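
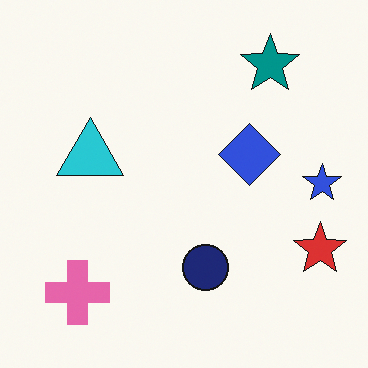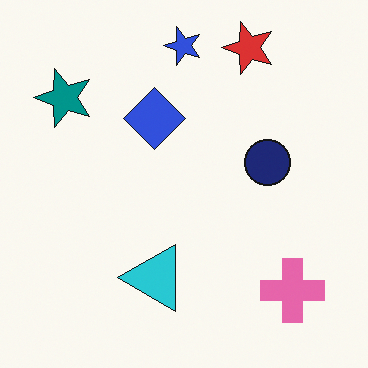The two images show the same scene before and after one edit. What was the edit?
The second image is the first rotated 90° counter-clockwise.

The pink cross sits in the bottom-left of the first image and the bottom-right of the second — consistent with a whole-image 90° counter-clockwise rotation.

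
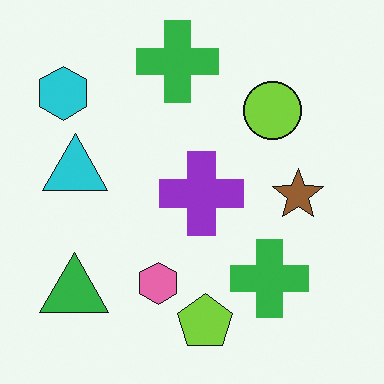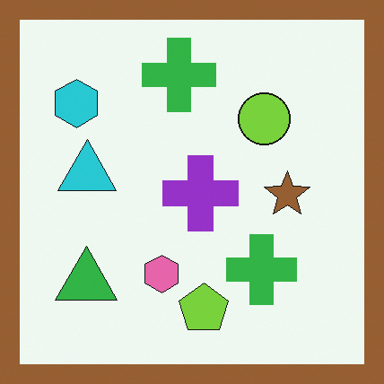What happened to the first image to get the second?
The transformation is: framed with a brown border.

A solid brown frame runs around the edge of the second image, with the content slightly shrunk inside it.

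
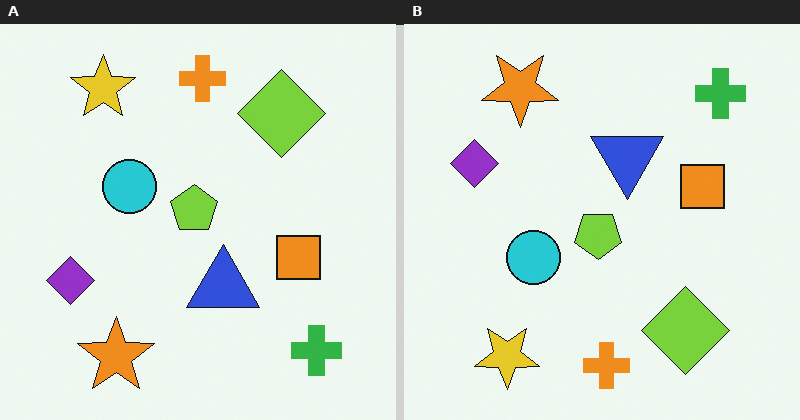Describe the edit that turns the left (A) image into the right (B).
It was flipped vertically (top ↔ bottom).

The orange cross is in the top of the left (A) image and the bottom of the right (B) — shapes on opposite sides of the horizontal midline have swapped in a mirror flip.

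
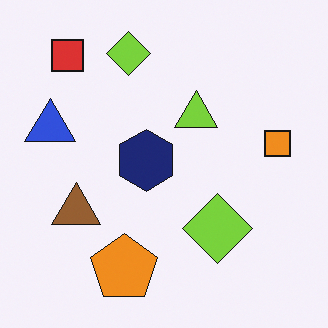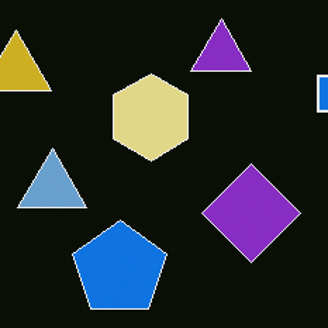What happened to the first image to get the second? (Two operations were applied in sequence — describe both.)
This is the original image color-inverted (negative), then cropped slightly and scaled back up.

The light background has become dark and every shape's color is its complement — a photographic negative. The visible shapes are larger and the field of view is narrower; shapes near the original edges may be partly or wholly outside the frame — a crop-and-rescale.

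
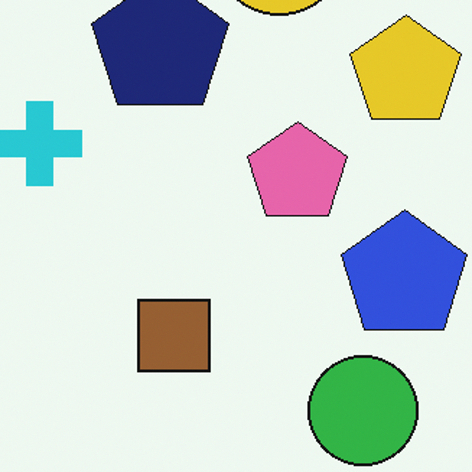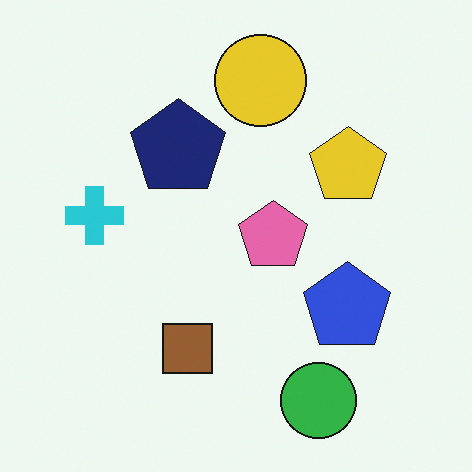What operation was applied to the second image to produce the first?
It was cropped slightly and scaled back up.

The visible shapes are larger and the field of view is narrower; shapes near the original edges may be partly or wholly outside the frame — a crop-and-rescale.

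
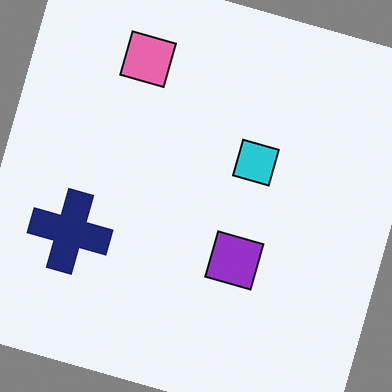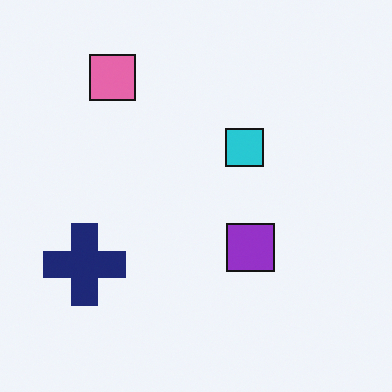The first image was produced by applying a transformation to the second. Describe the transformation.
This is the original image rotated clockwise by a moderate amount.

Every shape is tilted by the same angle and the image corners show triangular fill wedges — a whole-image rotation by a non-right angle.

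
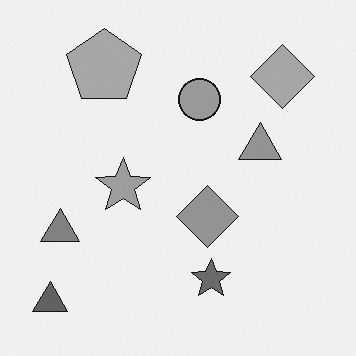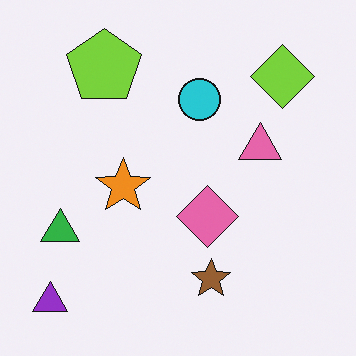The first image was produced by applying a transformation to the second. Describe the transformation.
The image was converted to grayscale.

All color is removed — every shape is now a shade of grey.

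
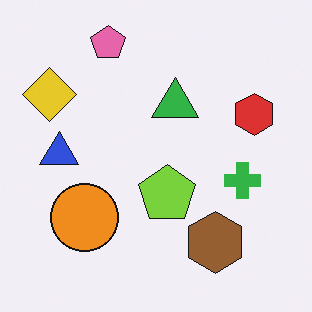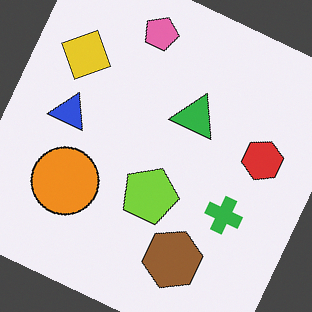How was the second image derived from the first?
It was rotated clockwise by a clearly visible amount.

Every shape is tilted by the same angle and the image corners show triangular fill wedges — a whole-image rotation by a non-right angle.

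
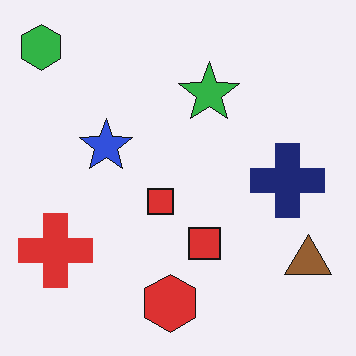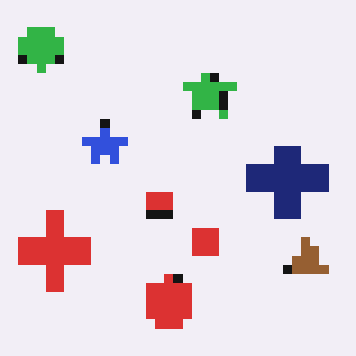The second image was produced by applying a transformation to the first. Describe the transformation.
The transformation is: heavily pixelated into large blocks.

Shapes are reduced to large square blocks; fine edges and outlines are lost — a downscale-then-upscale (mosaic) effect.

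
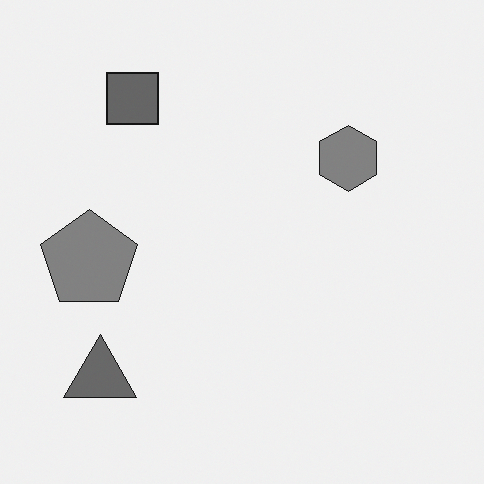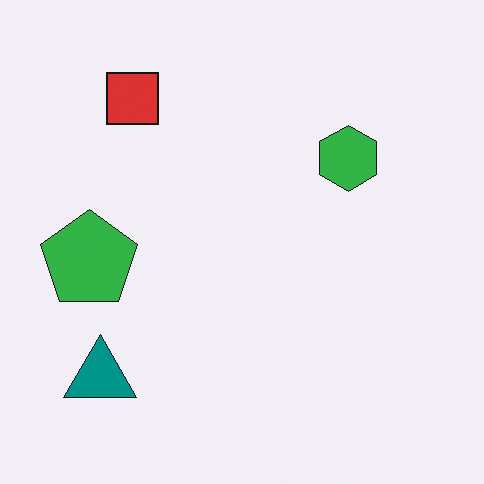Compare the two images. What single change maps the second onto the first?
This is the original image converted to grayscale.

All color is removed — every shape is now a shade of grey.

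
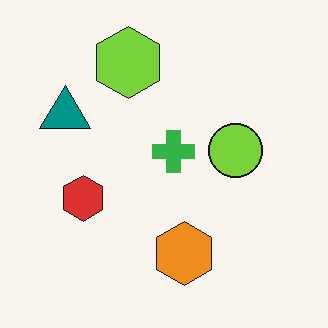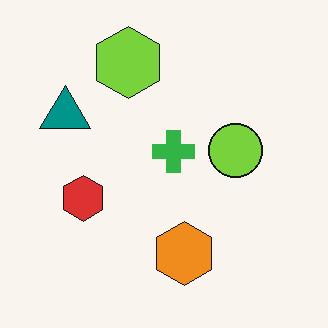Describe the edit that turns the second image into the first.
This is the original image given moderate JPEG compression.

Blocky 8×8 compression artifacts appear around shape edges and the flat background shows ringing — characteristic JPEG degradation.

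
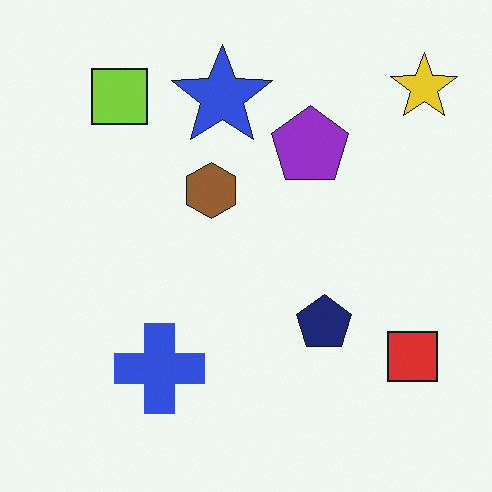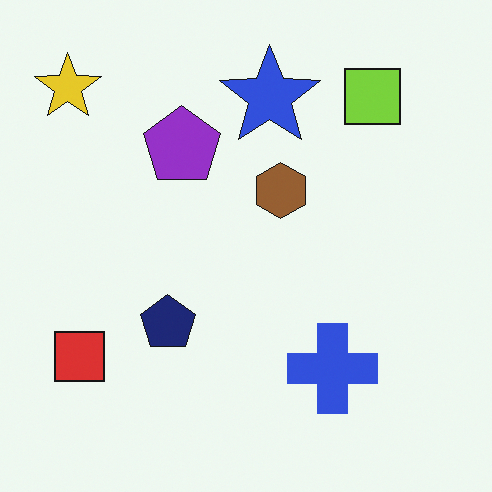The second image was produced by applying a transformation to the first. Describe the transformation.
The image was flipped horizontally (left ↔ right).

The yellow star is in the top-right of the first image and the top-left of the second — shapes on opposite sides of the vertical midline have swapped in a mirror flip.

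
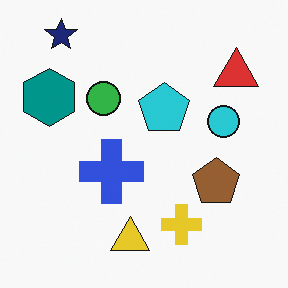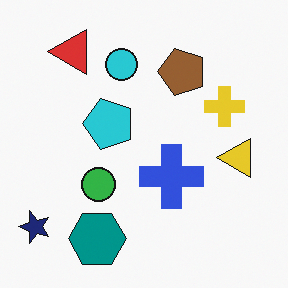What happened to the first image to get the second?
Rotated 90° counter-clockwise.

The navy star sits in the top-left of the first image and the bottom-left of the second — consistent with a whole-image 90° counter-clockwise rotation.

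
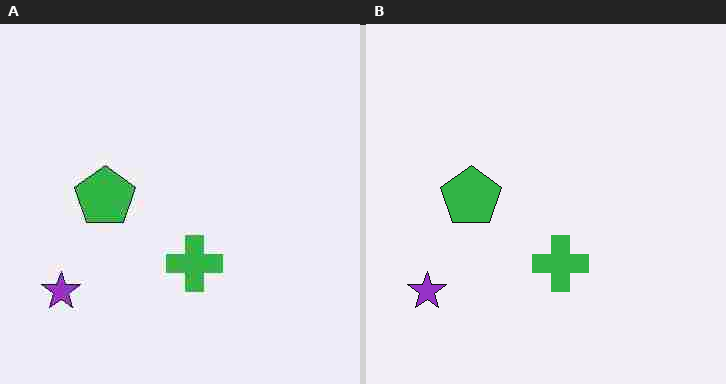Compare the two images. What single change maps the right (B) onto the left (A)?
The left (A) image is the right (B) heavily JPEG-compressed with obvious blocking artifacts.

Blocky 8×8 compression artifacts appear around shape edges and the flat background shows ringing — characteristic JPEG degradation.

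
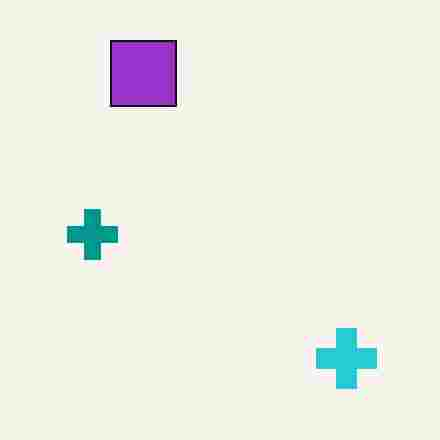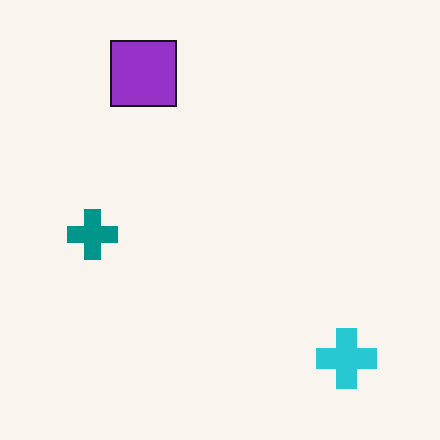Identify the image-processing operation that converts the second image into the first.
The first image is the second heavily JPEG-compressed with obvious blocking artifacts.

Blocky 8×8 compression artifacts appear around shape edges and the flat background shows ringing — characteristic JPEG degradation.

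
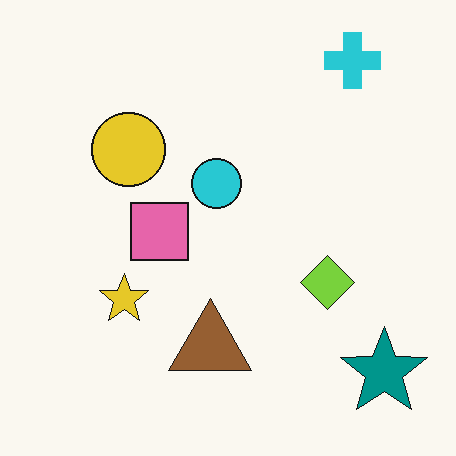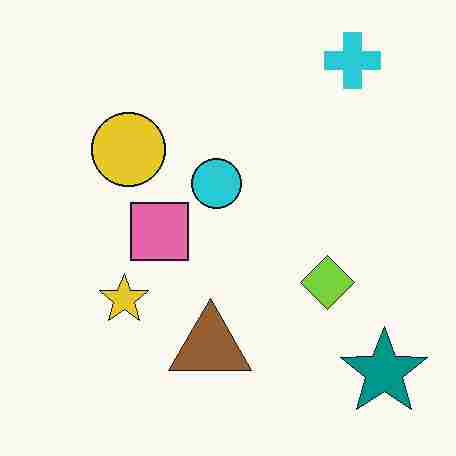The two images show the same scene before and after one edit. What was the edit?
The image was heavily JPEG-compressed with obvious blocking artifacts.

Blocky 8×8 compression artifacts appear around shape edges and the flat background shows ringing — characteristic JPEG degradation.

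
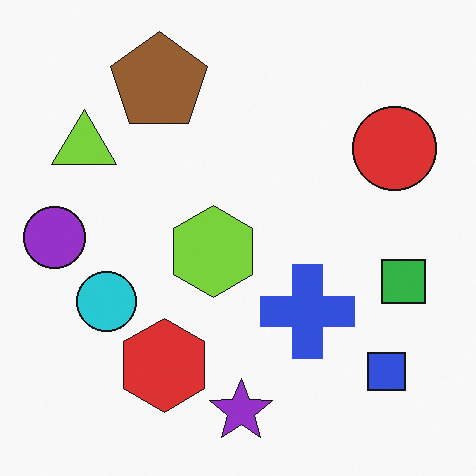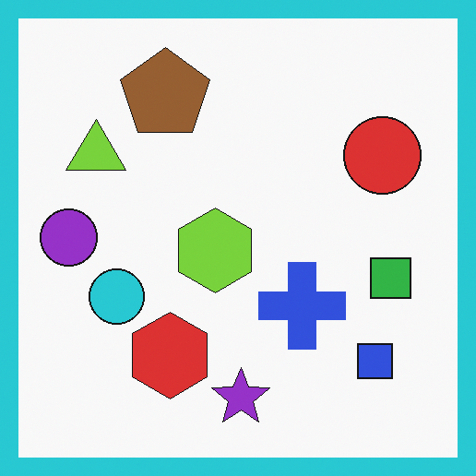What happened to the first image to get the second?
The image was framed with a cyan border.

A solid cyan frame runs around the edge of the second image, with the content slightly shrunk inside it.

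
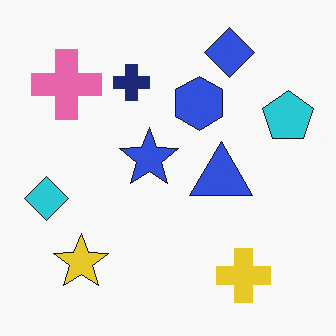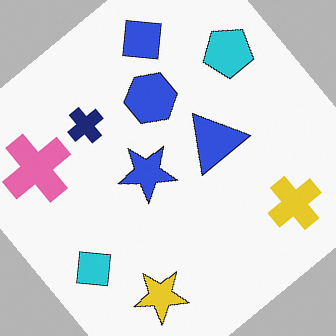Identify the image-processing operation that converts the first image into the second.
This is the original image rotated counter-clockwise by a large amount — several tens of degrees.

Every shape is tilted by the same angle and the image corners show triangular fill wedges — a whole-image rotation by a non-right angle.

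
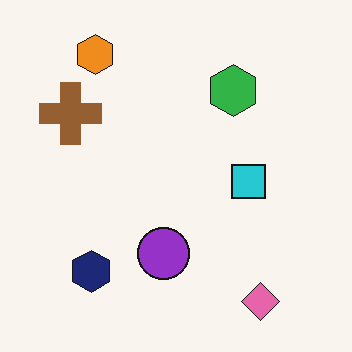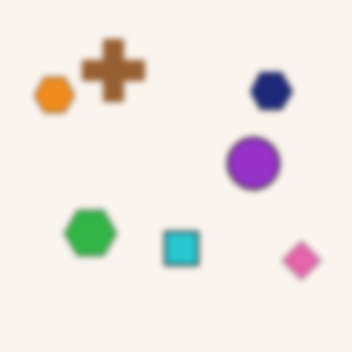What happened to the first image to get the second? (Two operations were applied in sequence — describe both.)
The second image is the first transposed (reflected across the top-left ↔ bottom-right diagonal), then moderately blurred.

Shapes have swapped their row and column positions — what was in the top-right is now in the bottom-left — a diagonal reflection. Shape edges and outlines are uniformly softened across the whole image.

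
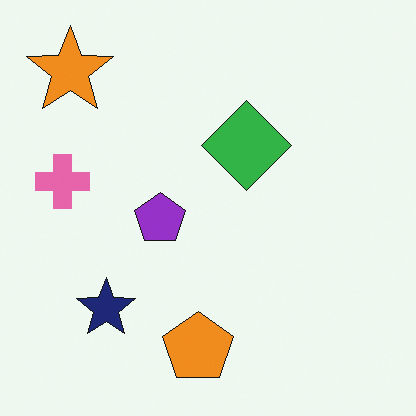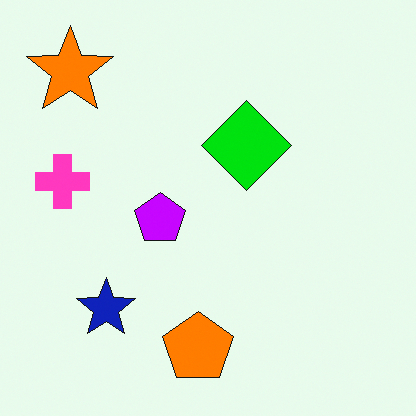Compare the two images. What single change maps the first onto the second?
Heavily oversaturated.

All colors are more vivid — a global saturation change.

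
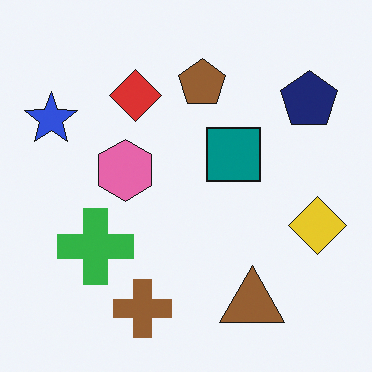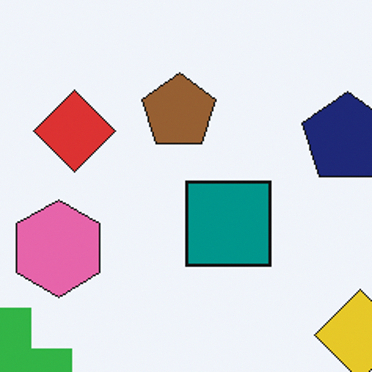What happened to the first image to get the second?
The second image is the first cropped slightly and scaled back up.

The visible shapes are larger and the field of view is narrower; shapes near the original edges may be partly or wholly outside the frame — a crop-and-rescale.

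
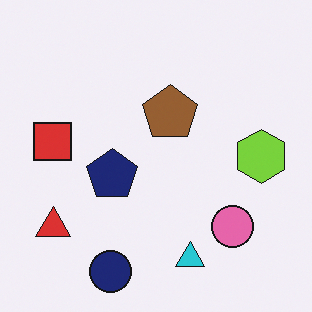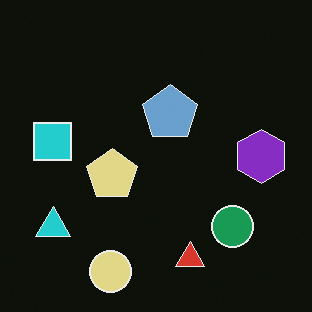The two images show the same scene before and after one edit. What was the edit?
This is the original image color-inverted (negative).

The light background has become dark and every shape's color is its complement — a photographic negative.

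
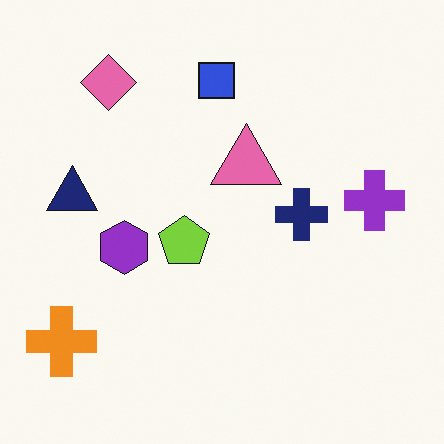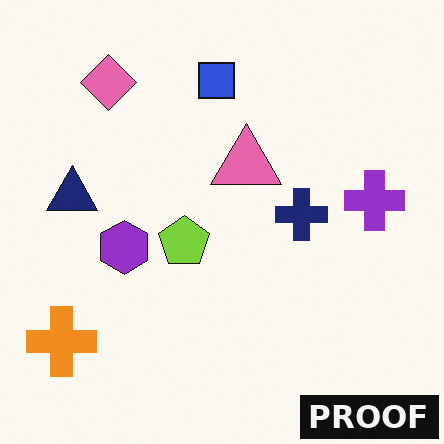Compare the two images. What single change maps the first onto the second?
It was watermarked with the text "PROOF" in the lower-right corner.

A dark label reading "PROOF" appears in the lower-right corner.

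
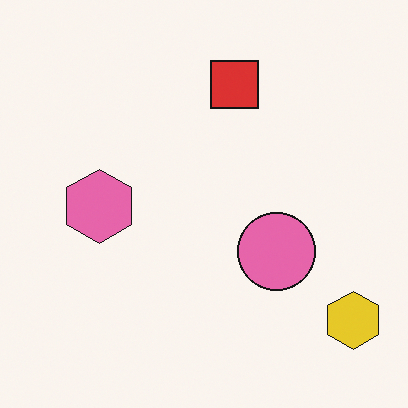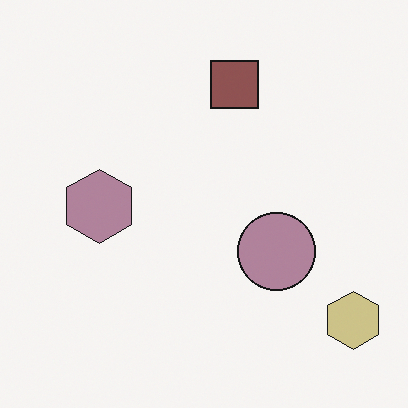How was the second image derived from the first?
Heavily desaturated.

All colors are more muted and greyish — a global saturation change.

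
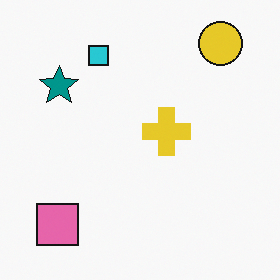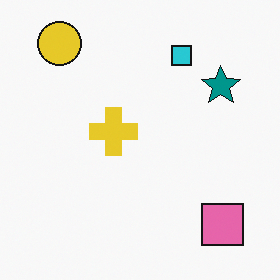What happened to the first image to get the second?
This is the original image flipped horizontally (left ↔ right).

The pink square is in the bottom-left of the first image and the bottom-right of the second — shapes on opposite sides of the vertical midline have swapped in a mirror flip.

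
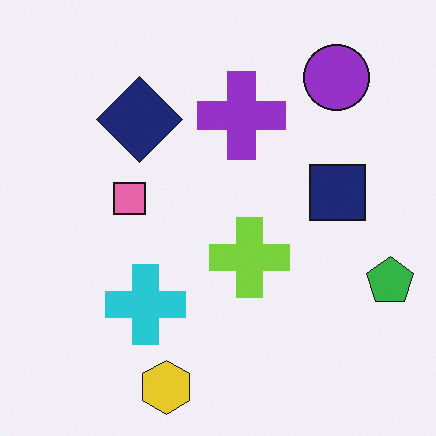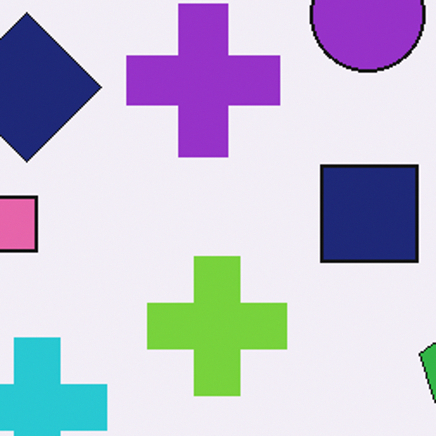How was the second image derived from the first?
It was cropped tightly and scaled back up.

The visible shapes are larger and the field of view is narrower; shapes near the original edges may be partly or wholly outside the frame — a crop-and-rescale.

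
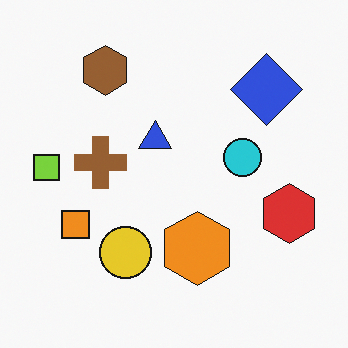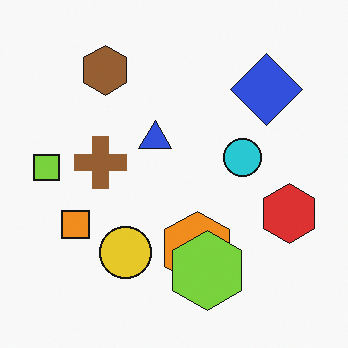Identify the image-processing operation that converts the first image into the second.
This is the original image overlaid with an additional lime hexagon.

A lime hexagon appears in the second image that is absent from the first.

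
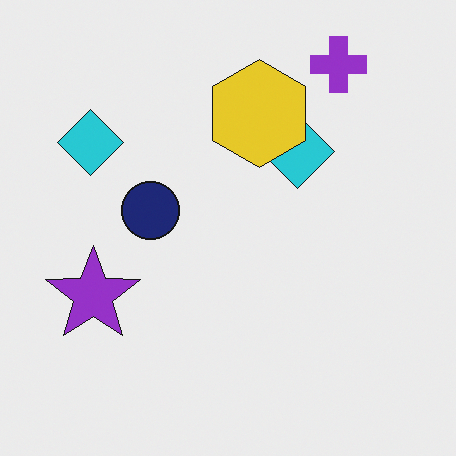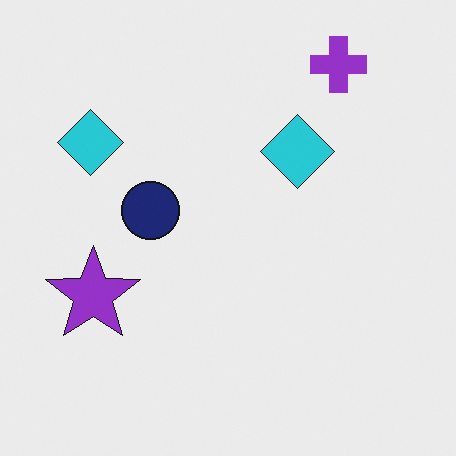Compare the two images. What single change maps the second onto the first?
Overlaid with an additional yellow hexagon.

A yellow hexagon appears in the first image that is absent from the second.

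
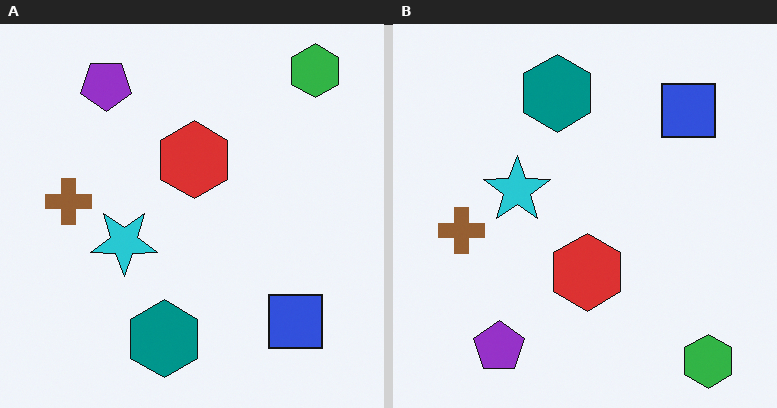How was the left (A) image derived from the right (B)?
This is the original image flipped vertically (top ↔ bottom).

The green hexagon is in the bottom-right of the right (B) image and the top-right of the left (A) — shapes on opposite sides of the horizontal midline have swapped in a mirror flip.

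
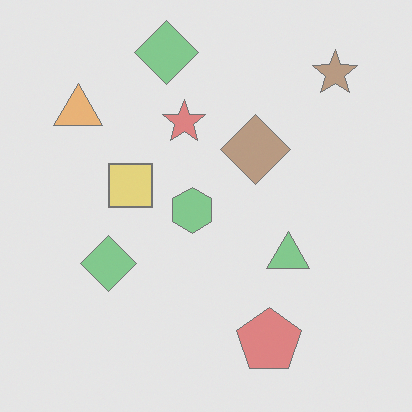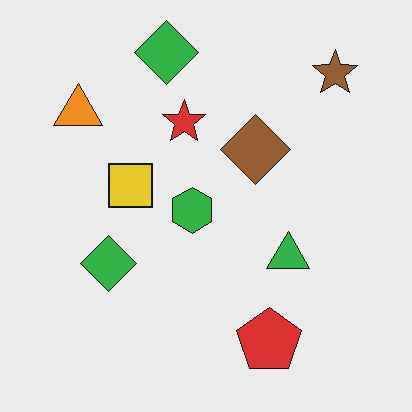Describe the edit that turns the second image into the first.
It was given much lower contrast.

Tones are pushed toward mid-grey across the whole image — a global contrast change.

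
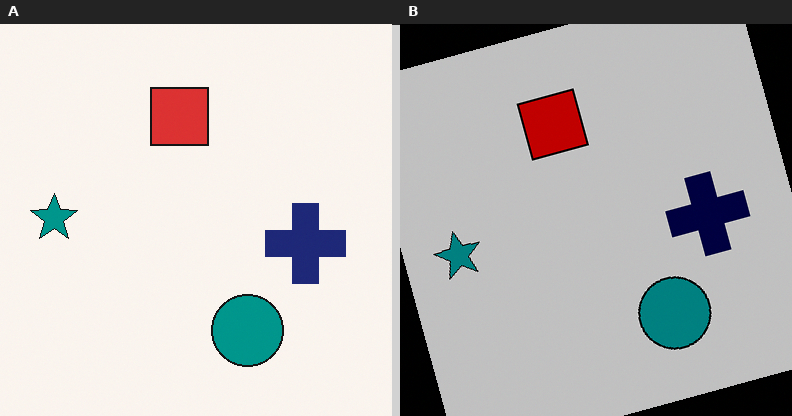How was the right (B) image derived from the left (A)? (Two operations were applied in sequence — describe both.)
Aggressively posterized, then rotated counter-clockwise by a moderate amount.

Each flat color has snapped to a coarser quantized level — most visibly, the near-white background has dropped to a flat grey. Every shape is tilted by the same angle and the image corners show triangular fill wedges — a whole-image rotation by a non-right angle.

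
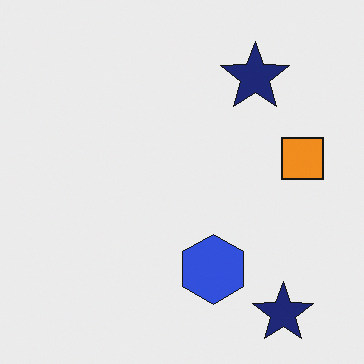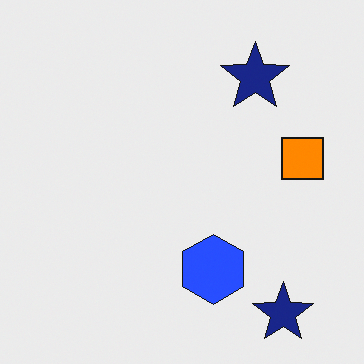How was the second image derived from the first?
This is the original image slightly oversaturated.

All colors are more vivid — a global saturation change.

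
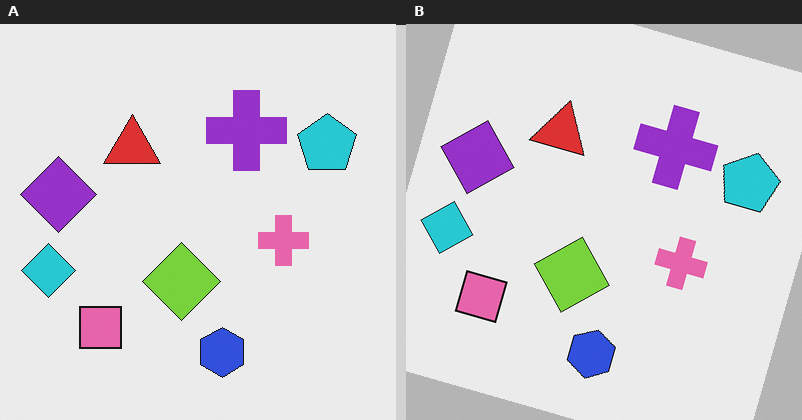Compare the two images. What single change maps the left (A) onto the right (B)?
This is the original image rotated clockwise by a moderate amount.

Every shape is tilted by the same angle and the image corners show triangular fill wedges — a whole-image rotation by a non-right angle.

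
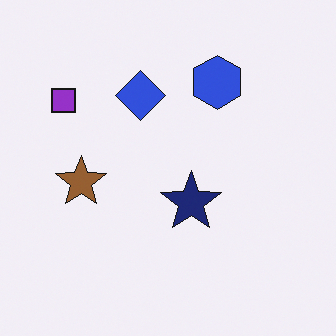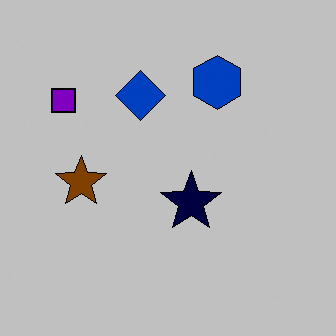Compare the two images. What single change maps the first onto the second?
The transformation is: aggressively posterized.

Each flat color has snapped to a coarser quantized level — most visibly, the near-white background has dropped to a flat grey.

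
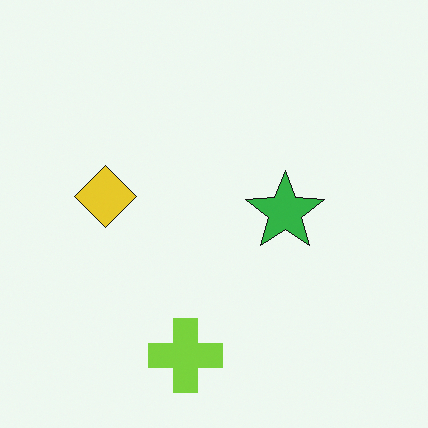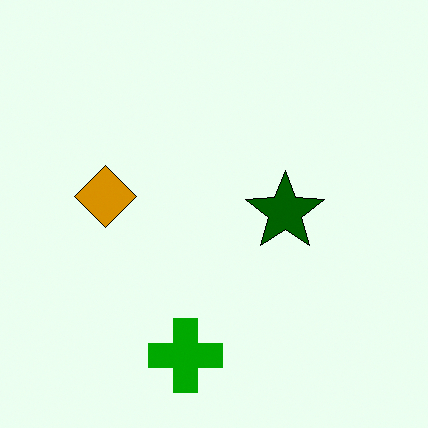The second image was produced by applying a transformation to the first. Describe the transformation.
The transformation is: boosted in contrast.

Tones are pushed away from mid-grey across the whole image — a global contrast change.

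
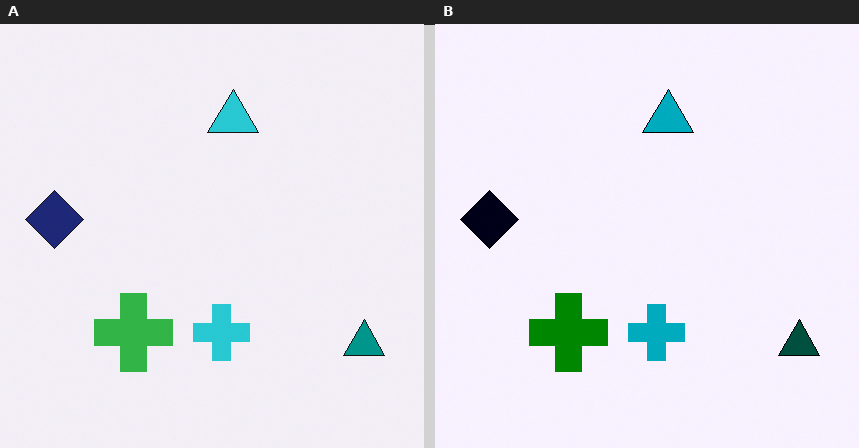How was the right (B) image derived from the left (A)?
It was boosted in contrast.

Tones are pushed away from mid-grey across the whole image — a global contrast change.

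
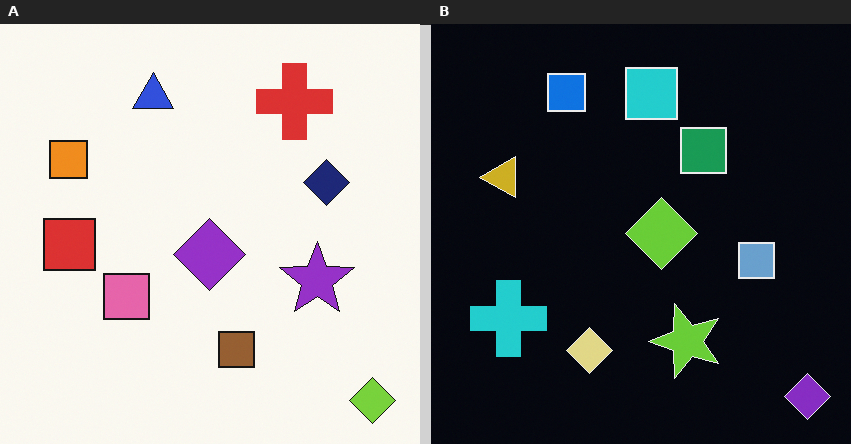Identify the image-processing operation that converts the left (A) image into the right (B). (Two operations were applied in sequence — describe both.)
The transformation is: transposed (reflected across the top-left ↔ bottom-right diagonal), then color-inverted (negative).

Shapes have swapped their row and column positions — what was in the top-right is now in the bottom-left — a diagonal reflection. The light background has become dark and every shape's color is its complement — a photographic negative.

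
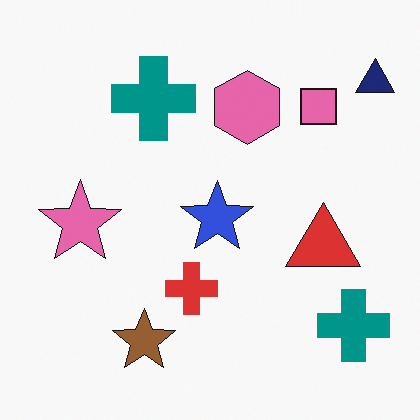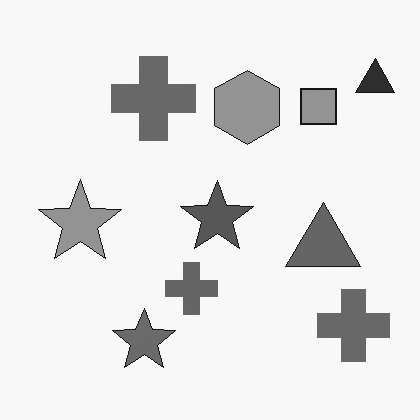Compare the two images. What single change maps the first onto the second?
The transformation is: converted to grayscale.

All color is removed — every shape is now a shade of grey.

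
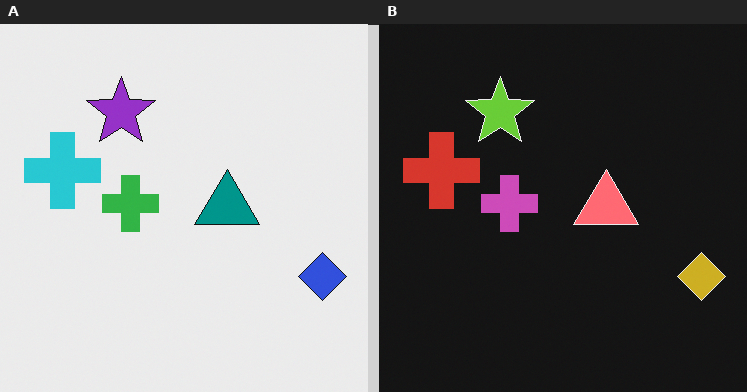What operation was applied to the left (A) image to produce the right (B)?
This is the original image color-inverted (negative).

The light background has become dark and every shape's color is its complement — a photographic negative.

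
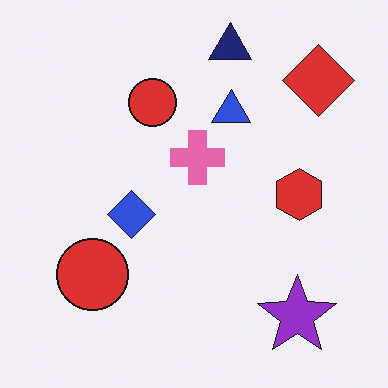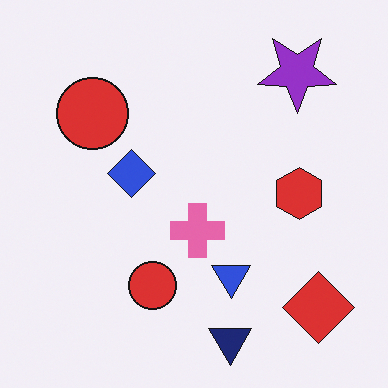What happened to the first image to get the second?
Flipped vertically (top ↔ bottom).

The navy triangle is in the top of the first image and the bottom of the second — shapes on opposite sides of the horizontal midline have swapped in a mirror flip.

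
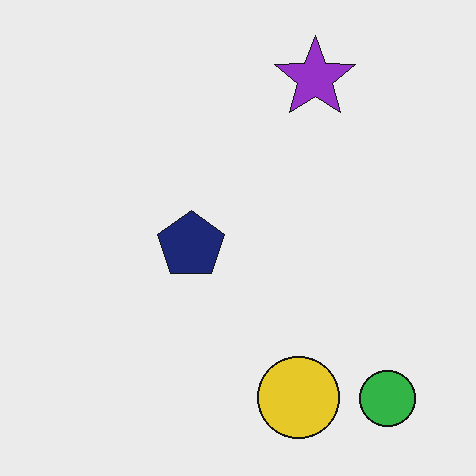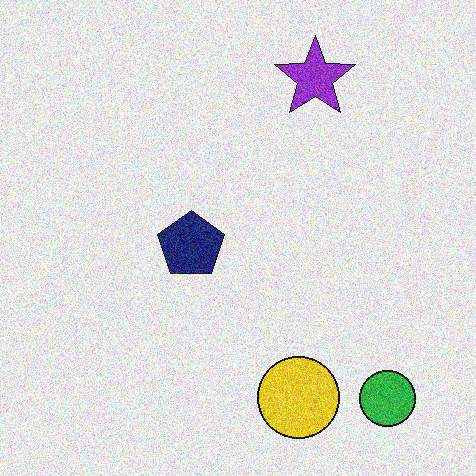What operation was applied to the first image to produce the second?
The second image is the first degraded with moderate additive noise.

Random speckle covers the whole image, including the flat background.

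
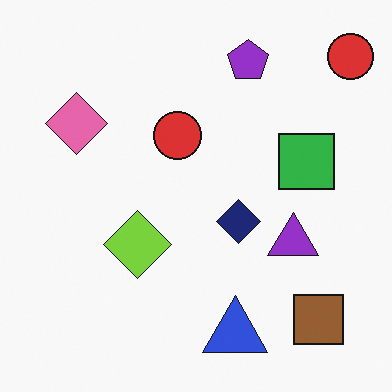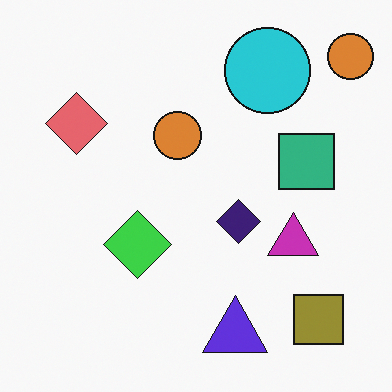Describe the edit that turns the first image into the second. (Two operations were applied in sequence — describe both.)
The second image is the first hue-shifted by a small amount, then overlaid with an additional cyan circle.

Every shape's color has rotated by the same amount around the hue wheel — a uniform hue shift. A cyan circle appears in the second image that is absent from the first.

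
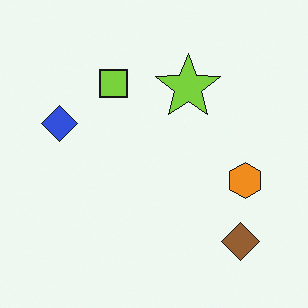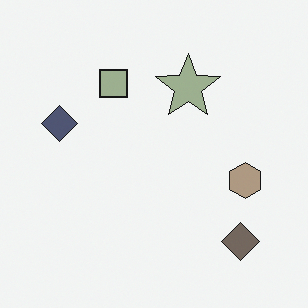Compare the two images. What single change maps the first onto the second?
It was heavily desaturated.

All colors are more muted and greyish — a global saturation change.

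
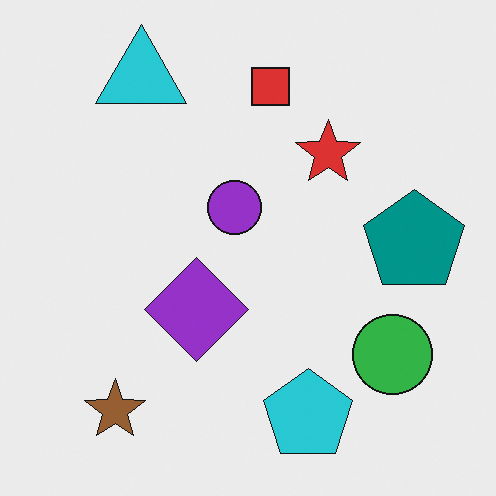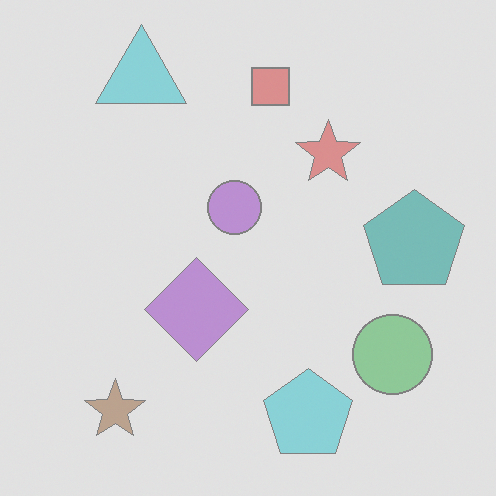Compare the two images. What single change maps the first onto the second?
The second image is the first washed out (contrast reduced).

Tones are pushed toward mid-grey across the whole image — a global contrast change.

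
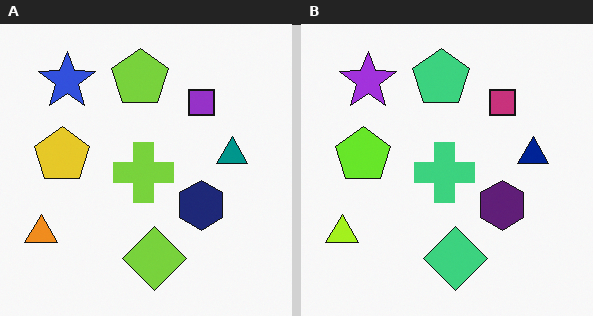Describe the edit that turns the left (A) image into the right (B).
This is the original image hue-shifted by a small amount.

Every shape's color has rotated by the same amount around the hue wheel — a uniform hue shift.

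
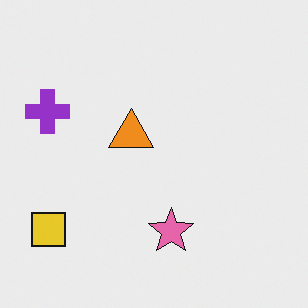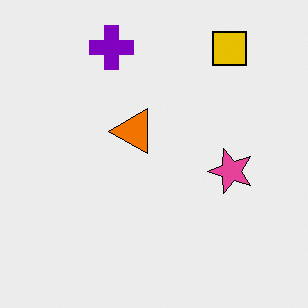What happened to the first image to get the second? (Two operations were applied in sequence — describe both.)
This is the original image transposed (reflected across the top-left ↔ bottom-right diagonal), then given slightly increased contrast.

Shapes have swapped their row and column positions — what was in the top-right is now in the bottom-left — a diagonal reflection. Tones are pushed away from mid-grey across the whole image — a global contrast change.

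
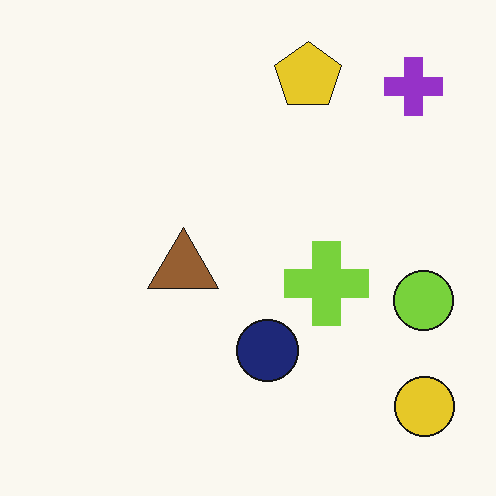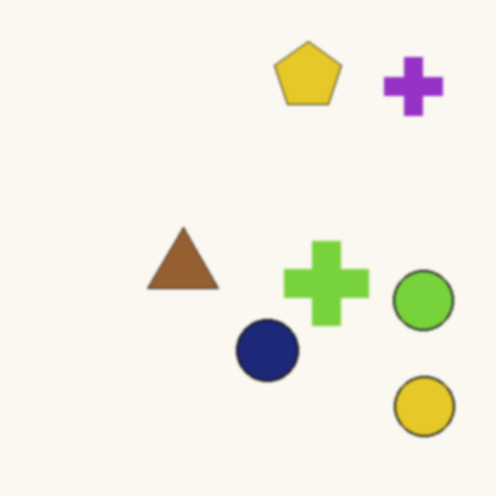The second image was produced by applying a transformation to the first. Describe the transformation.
The second image is the first lightly blurred.

Shape edges and outlines are uniformly softened across the whole image.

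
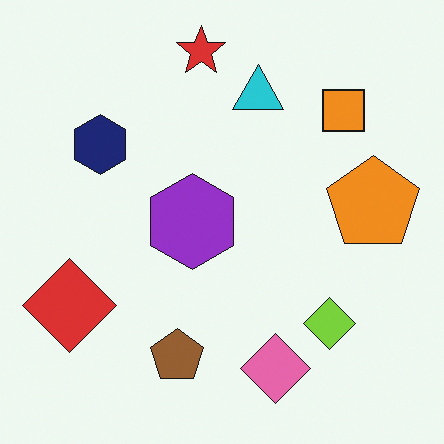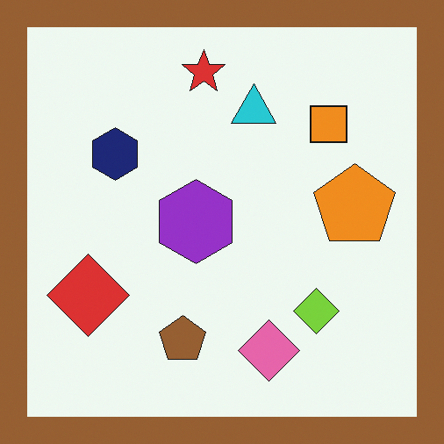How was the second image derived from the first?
This is the original image framed with a brown border.

A solid brown frame runs around the edge of the second image, with the content slightly shrunk inside it.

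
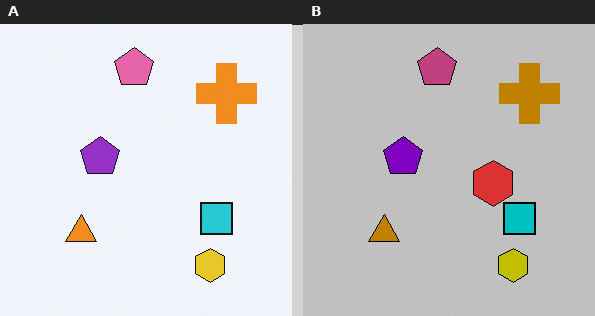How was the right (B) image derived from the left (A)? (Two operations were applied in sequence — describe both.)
The right (B) image is the left (A) aggressively posterized, then overlaid with an additional red hexagon.

Each flat color has snapped to a coarser quantized level — most visibly, the near-white background has dropped to a flat grey. A red hexagon appears in the right (B) image that is absent from the left (A).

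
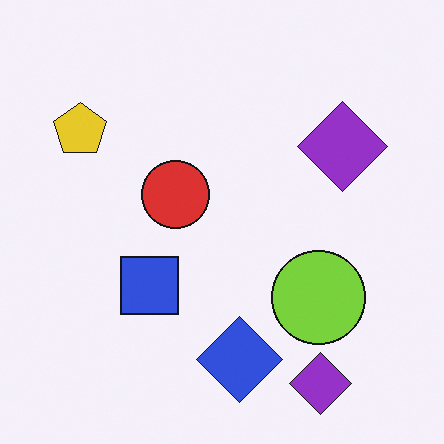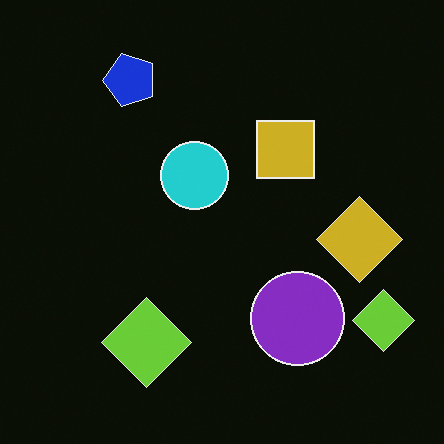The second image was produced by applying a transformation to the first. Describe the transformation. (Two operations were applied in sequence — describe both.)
The image was color-inverted (negative), then transposed (reflected across the top-left ↔ bottom-right diagonal).

The light background has become dark and every shape's color is its complement — a photographic negative. Shapes have swapped their row and column positions — what was in the top-right is now in the bottom-left — a diagonal reflection.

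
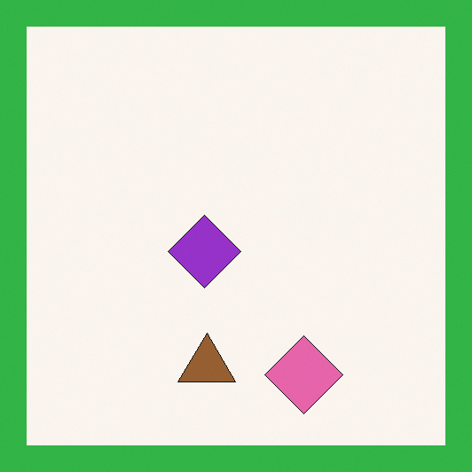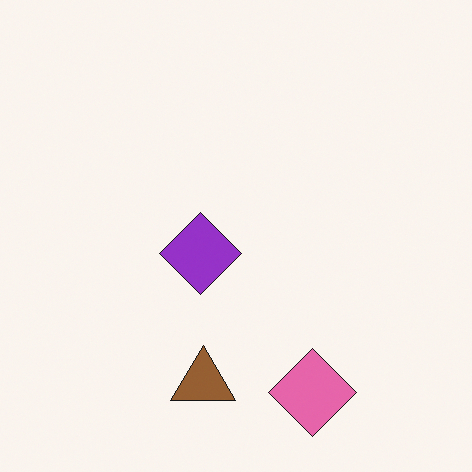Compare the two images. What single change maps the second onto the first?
It was framed with a green border.

A solid green frame runs around the edge of the first image, with the content slightly shrunk inside it.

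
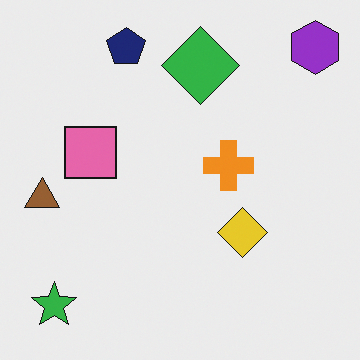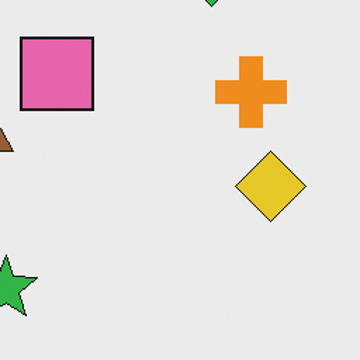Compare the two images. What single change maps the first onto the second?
This is the original image cropped to a modestly smaller region and rescaled.

The visible shapes are larger and the field of view is narrower; shapes near the original edges may be partly or wholly outside the frame — a crop-and-rescale.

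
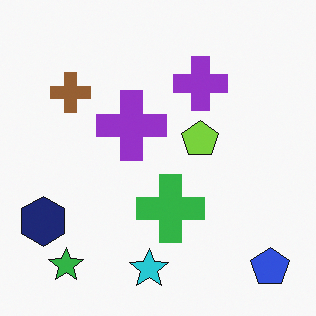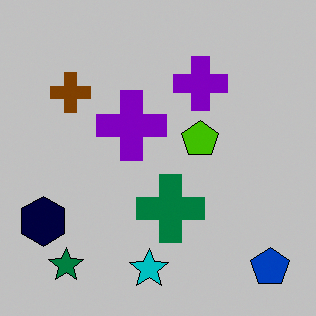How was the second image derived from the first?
Heavily posterized to just a handful of flat colors.

Each flat color has snapped to a coarser quantized level — most visibly, the near-white background has dropped to a flat grey.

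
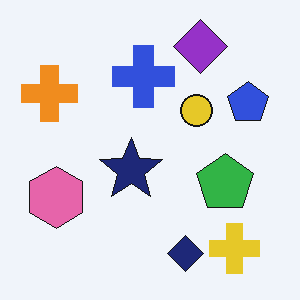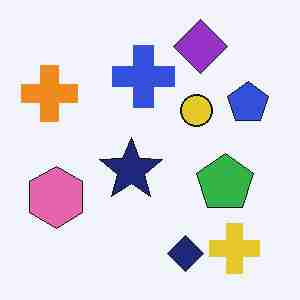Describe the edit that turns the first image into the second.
Degraded with heavy JPEG compression.

Blocky 8×8 compression artifacts appear around shape edges and the flat background shows ringing — characteristic JPEG degradation.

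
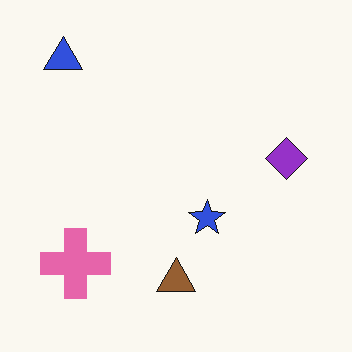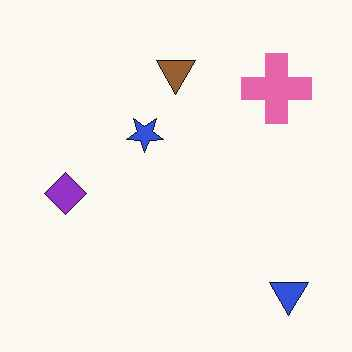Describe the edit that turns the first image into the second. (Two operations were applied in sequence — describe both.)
The transformation is: rotated 180°, then JPEG-compressed with visible artifacts.

The blue triangle sits in the top-left of the first image and the bottom-right of the second — consistent with a whole-image 180° rotation. Blocky 8×8 compression artifacts appear around shape edges and the flat background shows ringing — characteristic JPEG degradation.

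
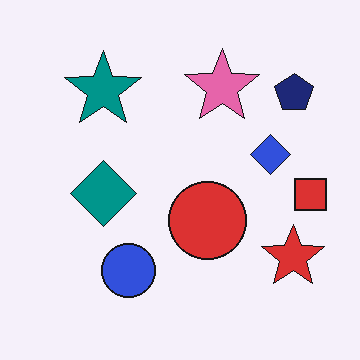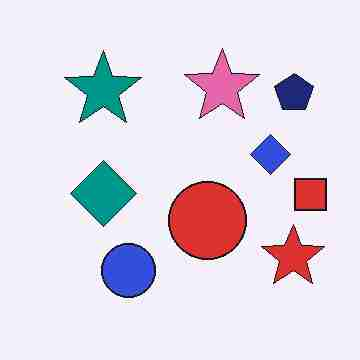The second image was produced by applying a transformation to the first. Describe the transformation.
The image was heavily JPEG-compressed with obvious blocking artifacts.

Blocky 8×8 compression artifacts appear around shape edges and the flat background shows ringing — characteristic JPEG degradation.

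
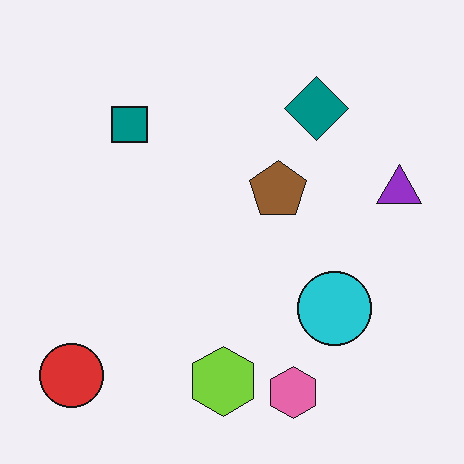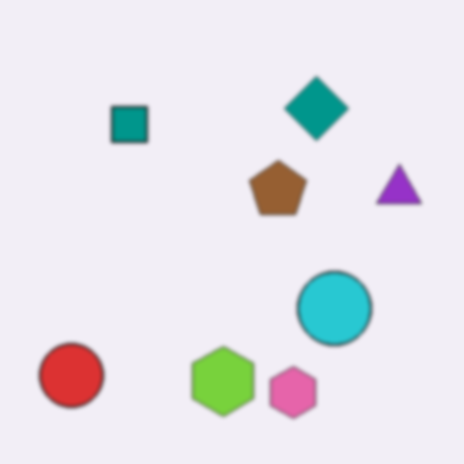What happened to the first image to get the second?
This is the original image slightly softened.

Shape edges and outlines are uniformly softened across the whole image.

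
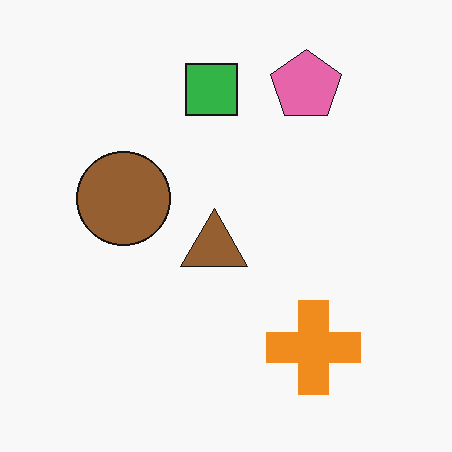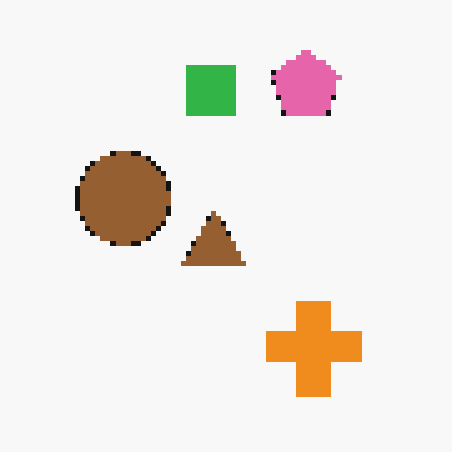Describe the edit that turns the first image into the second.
The transformation is: lightly pixelated (a mild mosaic effect).

Shapes are reduced to large square blocks; fine edges and outlines are lost — a downscale-then-upscale (mosaic) effect.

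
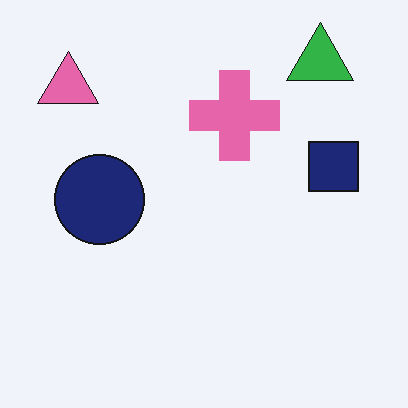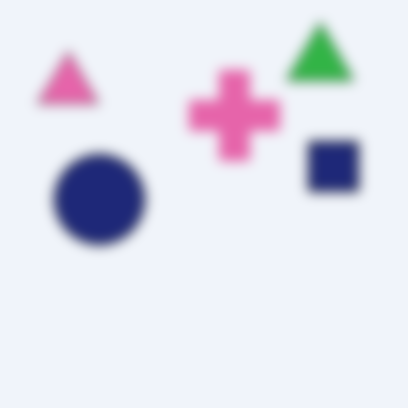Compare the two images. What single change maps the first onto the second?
The image was strongly gaussian-blurred.

Shape edges and outlines are uniformly softened across the whole image.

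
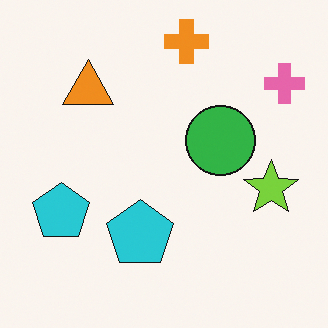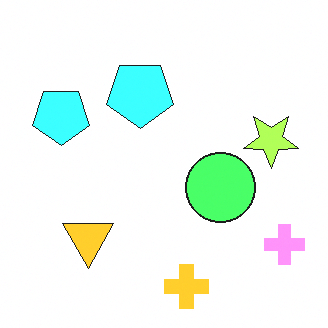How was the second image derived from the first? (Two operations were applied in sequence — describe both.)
It was brightened a lot, then flipped vertically (top ↔ bottom).

Every pixel — background and shapes alike — is uniformly brightened. The orange cross is in the top of the first image and the bottom of the second — shapes on opposite sides of the horizontal midline have swapped in a mirror flip.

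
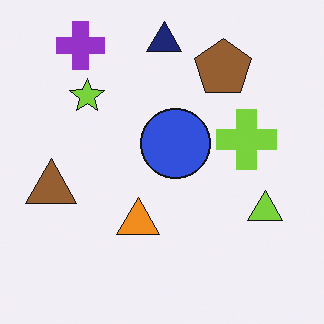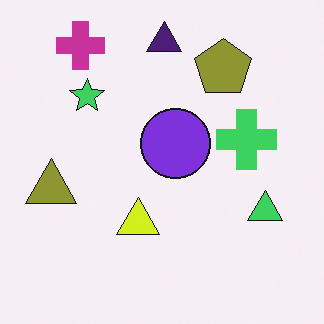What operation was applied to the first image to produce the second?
It was hue-shifted by a small amount.

Every shape's color has rotated by the same amount around the hue wheel — a uniform hue shift.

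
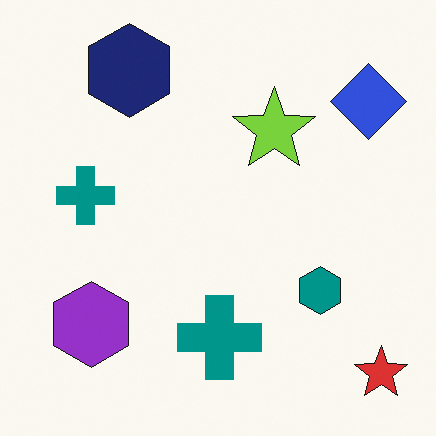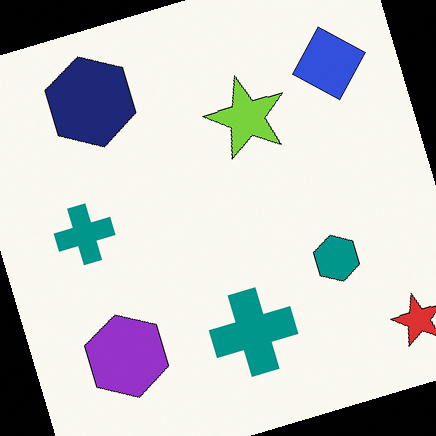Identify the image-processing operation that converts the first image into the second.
This is the original image rotated counter-clockwise by a moderate amount.

Every shape is tilted by the same angle and the image corners show triangular fill wedges — a whole-image rotation by a non-right angle.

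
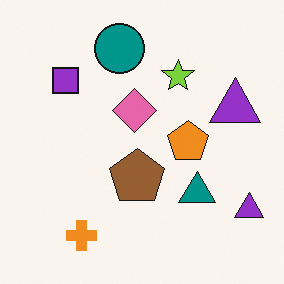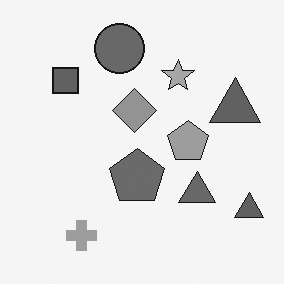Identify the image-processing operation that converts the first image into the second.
Converted to grayscale.

All color is removed — every shape is now a shade of grey.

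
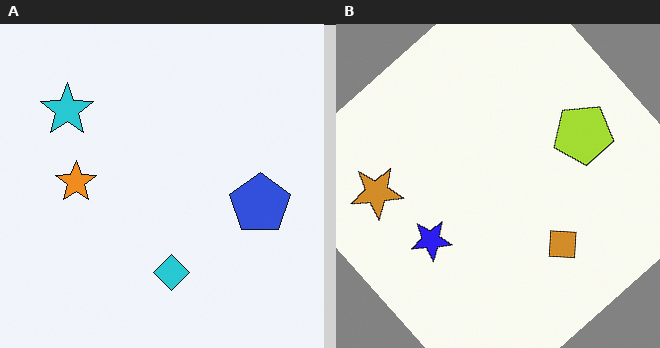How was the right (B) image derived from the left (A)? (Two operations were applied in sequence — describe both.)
It was rotated counter-clockwise by a large amount — several tens of degrees, then hue-shifted by a large amount.

Every shape is tilted by the same angle and the image corners show triangular fill wedges — a whole-image rotation by a non-right angle. Every shape's color has rotated by the same amount around the hue wheel — a uniform hue shift.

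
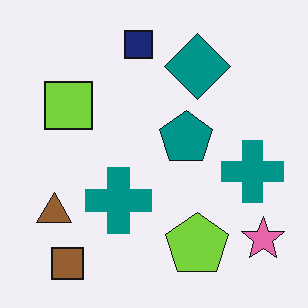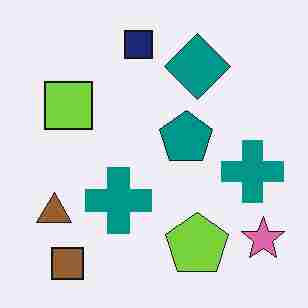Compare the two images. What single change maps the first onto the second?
The image was heavily JPEG-compressed with obvious blocking artifacts.

Blocky 8×8 compression artifacts appear around shape edges and the flat background shows ringing — characteristic JPEG degradation.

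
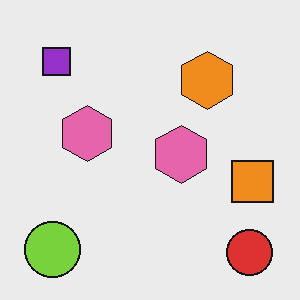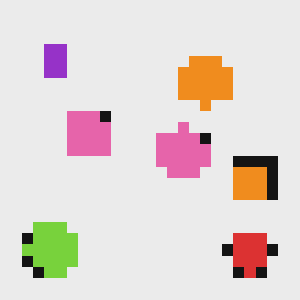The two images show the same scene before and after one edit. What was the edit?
The transformation is: coarsely pixelated.

Shapes are reduced to large square blocks; fine edges and outlines are lost — a downscale-then-upscale (mosaic) effect.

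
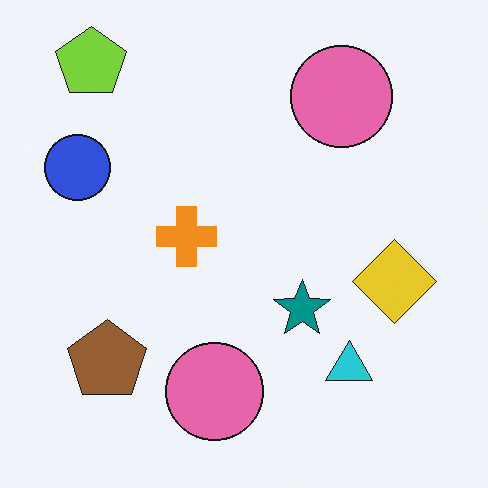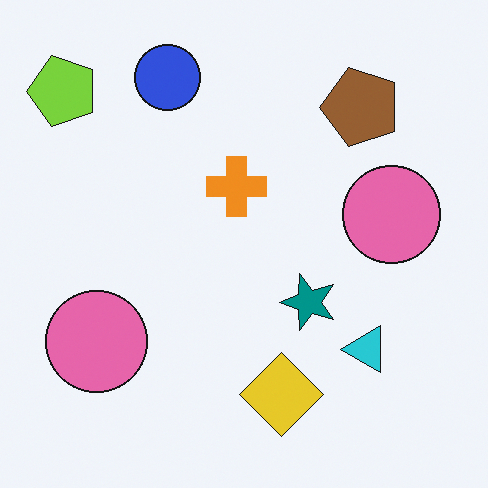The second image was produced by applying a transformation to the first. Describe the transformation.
The transformation is: transposed (reflected across the top-left ↔ bottom-right diagonal).

Shapes have swapped their row and column positions — what was in the top-right is now in the bottom-left — a diagonal reflection.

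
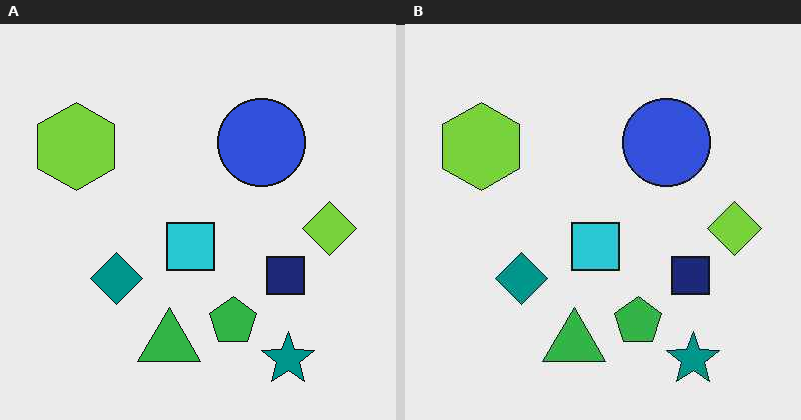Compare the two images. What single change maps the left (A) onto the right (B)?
The image was JPEG-compressed with visible artifacts.

Blocky 8×8 compression artifacts appear around shape edges and the flat background shows ringing — characteristic JPEG degradation.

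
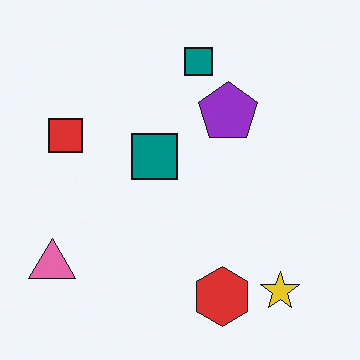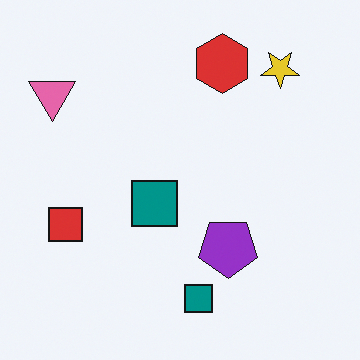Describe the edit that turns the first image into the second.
It was flipped vertically (top ↔ bottom).

The red hexagon is in the bottom of the first image and the top of the second — shapes on opposite sides of the horizontal midline have swapped in a mirror flip.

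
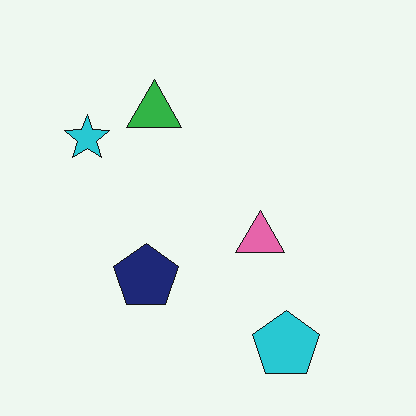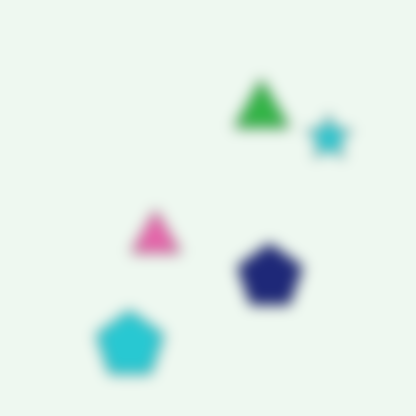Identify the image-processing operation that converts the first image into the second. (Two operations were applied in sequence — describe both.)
Strongly gaussian-blurred, then flipped horizontally (left ↔ right).

Shape edges and outlines are uniformly softened across the whole image. The cyan star is in the top-left of the first image and the top-right of the second — shapes on opposite sides of the vertical midline have swapped in a mirror flip.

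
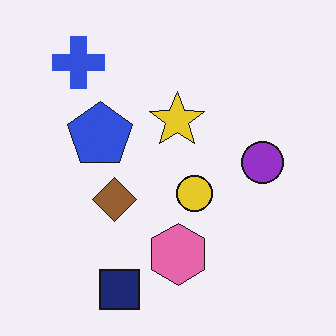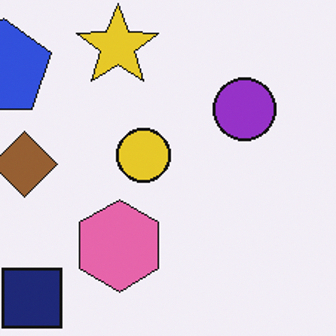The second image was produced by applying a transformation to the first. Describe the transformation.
This is the original image cropped slightly and scaled back up.

The visible shapes are larger and the field of view is narrower; shapes near the original edges may be partly or wholly outside the frame — a crop-and-rescale.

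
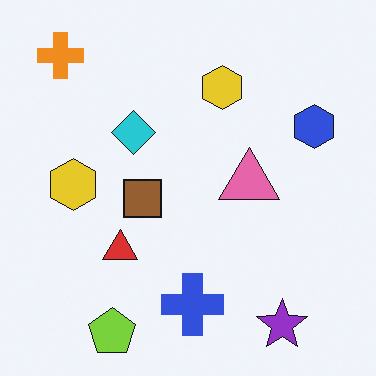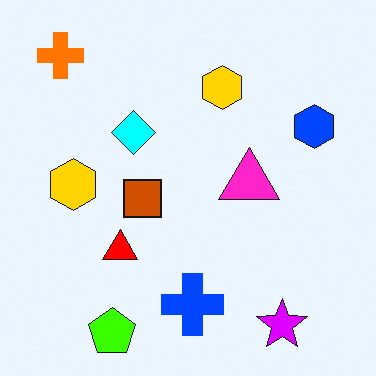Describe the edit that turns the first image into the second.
The second image is the first heavily oversaturated.

All colors are more vivid — a global saturation change.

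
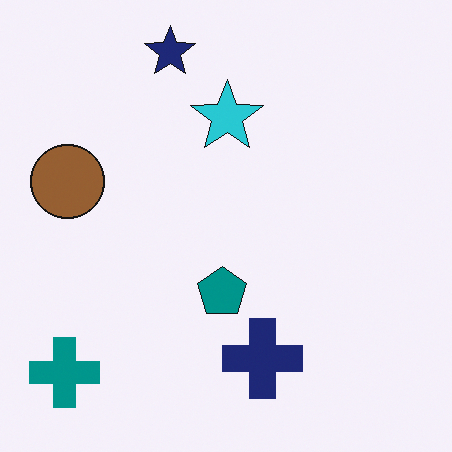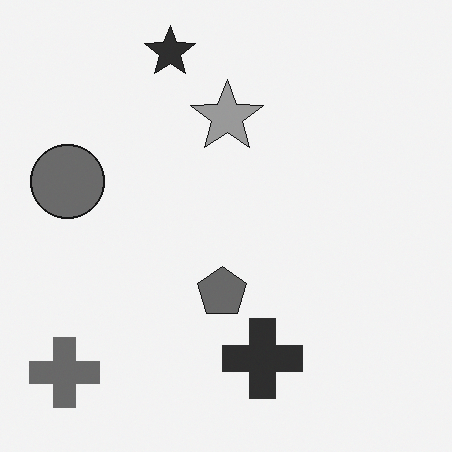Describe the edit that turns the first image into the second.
The second image is the first converted to grayscale.

All color is removed — every shape is now a shade of grey.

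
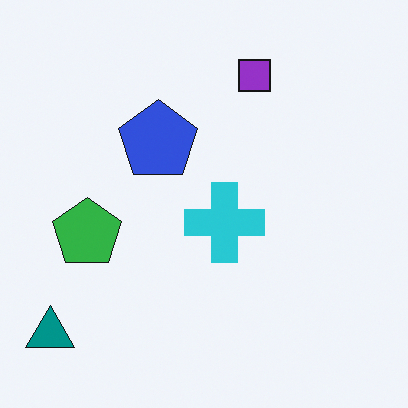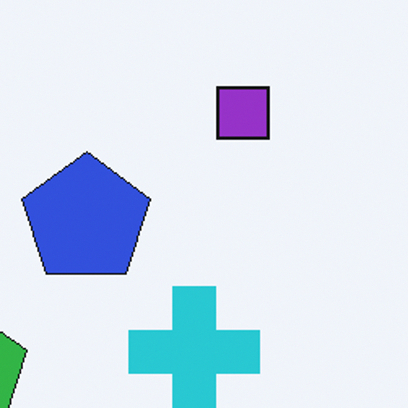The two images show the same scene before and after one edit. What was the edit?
It was cropped tightly and scaled back up.

The visible shapes are larger and the field of view is narrower; shapes near the original edges may be partly or wholly outside the frame — a crop-and-rescale.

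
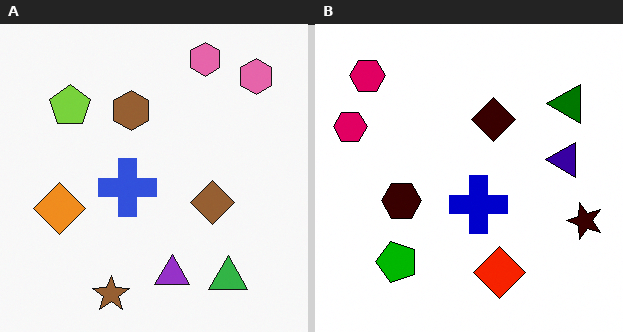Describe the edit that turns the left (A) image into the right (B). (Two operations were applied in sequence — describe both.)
The right (B) image is the left (A) rotated 90° counter-clockwise, then boosted in contrast.

The green triangle sits in the bottom-right of the left (A) image and the top-right of the right (B) — consistent with a whole-image 90° counter-clockwise rotation. Tones are pushed away from mid-grey across the whole image — a global contrast change.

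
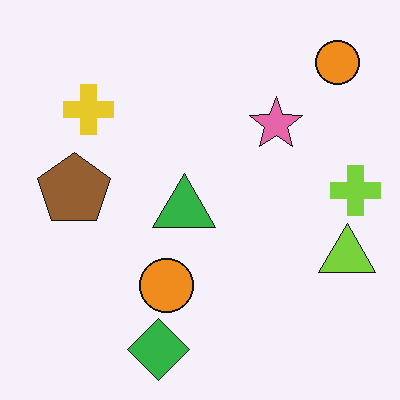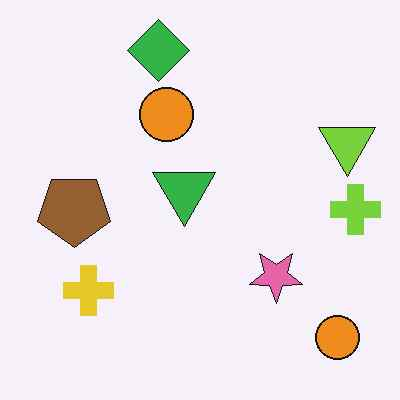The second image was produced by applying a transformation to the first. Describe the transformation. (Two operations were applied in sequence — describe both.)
Flipped vertically (top ↔ bottom), then given moderate JPEG compression.

The green diamond is in the bottom of the first image and the top of the second — shapes on opposite sides of the horizontal midline have swapped in a mirror flip. Blocky 8×8 compression artifacts appear around shape edges and the flat background shows ringing — characteristic JPEG degradation.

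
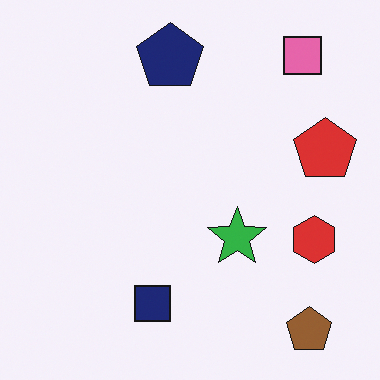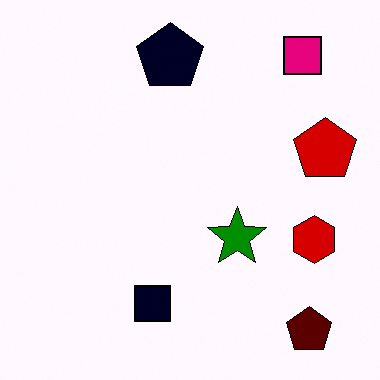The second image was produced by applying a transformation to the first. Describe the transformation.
Boosted in contrast.

Tones are pushed away from mid-grey across the whole image — a global contrast change.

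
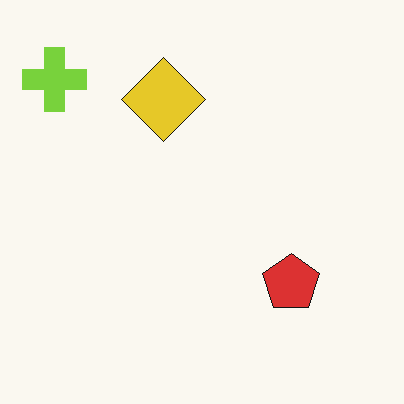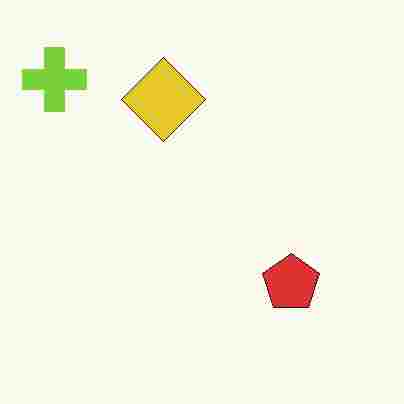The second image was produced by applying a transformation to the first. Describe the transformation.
It was heavily JPEG-compressed with obvious blocking artifacts.

Blocky 8×8 compression artifacts appear around shape edges and the flat background shows ringing — characteristic JPEG degradation.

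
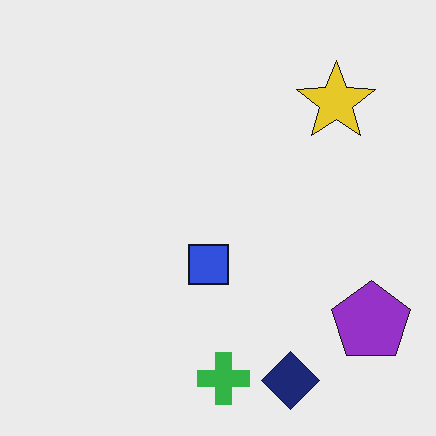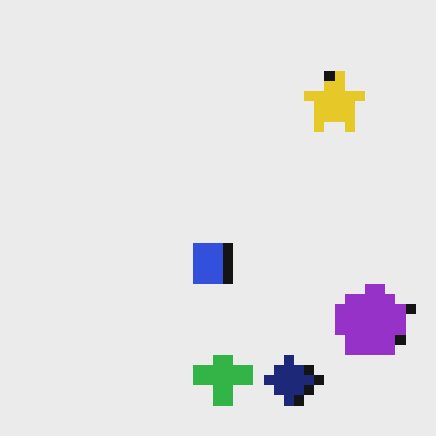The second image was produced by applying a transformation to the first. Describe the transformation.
This is the original image heavily pixelated into large blocks.

Shapes are reduced to large square blocks; fine edges and outlines are lost — a downscale-then-upscale (mosaic) effect.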